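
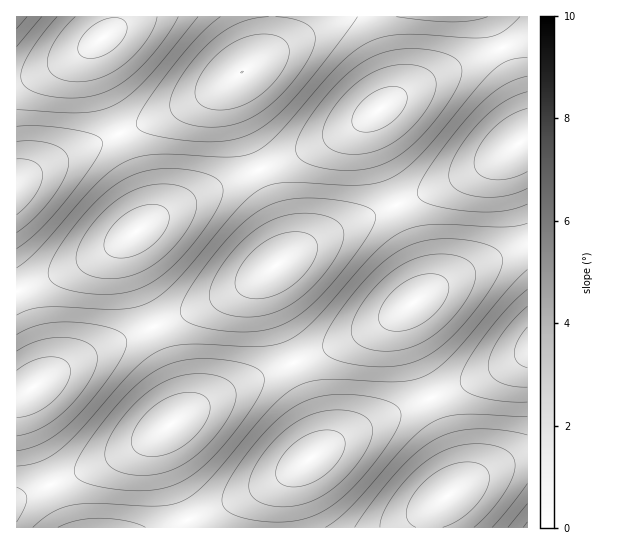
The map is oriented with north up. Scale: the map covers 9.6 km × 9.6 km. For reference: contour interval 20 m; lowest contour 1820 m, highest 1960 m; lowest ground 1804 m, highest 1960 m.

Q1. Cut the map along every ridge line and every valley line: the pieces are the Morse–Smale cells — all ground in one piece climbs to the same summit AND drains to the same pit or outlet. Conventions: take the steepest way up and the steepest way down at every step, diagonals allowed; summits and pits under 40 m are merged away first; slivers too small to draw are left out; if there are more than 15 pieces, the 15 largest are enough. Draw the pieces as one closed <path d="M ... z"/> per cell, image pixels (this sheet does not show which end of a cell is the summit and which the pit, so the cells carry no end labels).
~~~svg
<path d="M293 363l-79 34-64 42-40 21-93 39-1 28 261 1 0-23 7-23 13-14 16-11 7-11-4-25z"/><path d="M489 16l-216 0-2 22-6 13-10 12-19 14-4 9 4 24 23 59 6-1 56-24 44-24 54-36 46-21 34-14 2-4z"/><path d="M153 327l-51 21-47 24-26 19-13 3 1 105 93-39 40-21 27-20 3-5-1-21-10-28z"/><path d="M430 399l-80 34-53 35-10 10-7 13-3 14 0 22 152 1 4-19 18-15 6-9-2-24z"/><path d="M397 205l-44 18-42 20-36 22-7 8-1 16 2 12 25 62 55-23 32-16 28-17 12-12 3-9-3-16z"/><path d="M502 48l-83 36-46 30-2 5 0 15 2 11 24 60 81-36 41-26 9-4-1-26z"/><path d="M259 169l-86 39-36 23-8 7 0 25 25 64 52-22 40-20 31-20 7-7 0-23z"/><path d="M271 16l-156 0-4 15-15 12-3 6 0 13 10 31 16 40 6-1 53-23 29-14 42-27 14-13 6-12 3-13z"/><path d="M119 133l-60 26-43 24 1 108 38-15 52-25 37-26 3-7-3-20z"/><path d="M527 247l-25 8-56 26-33 22-6 6-3 6 3 20 24 62 56-22 41-22z"/><path d="M129 237l-22 14-40 20-51 20 1 102 12-2 26-19 47-24 51-22-24-63z"/><path d="M527 140l-8 3-22 16-38 20-62 26 24 65 3 16-3 11 25-16 37-18 45-17z"/><path d="M267 272l-21 13-40 20-53 22 26 66 1 21-2 6 36-23 79-35-24-61-2-12z"/><path d="M235 77l-57 32-58 25 24 64 3 13-2 14 57-32 57-23-23-60-4-17z"/><path d="M406 308l-25 16-32 16-56 23 23 58 4 17-2 15 20-13 31-16 62-26-24-63-3-13z"/>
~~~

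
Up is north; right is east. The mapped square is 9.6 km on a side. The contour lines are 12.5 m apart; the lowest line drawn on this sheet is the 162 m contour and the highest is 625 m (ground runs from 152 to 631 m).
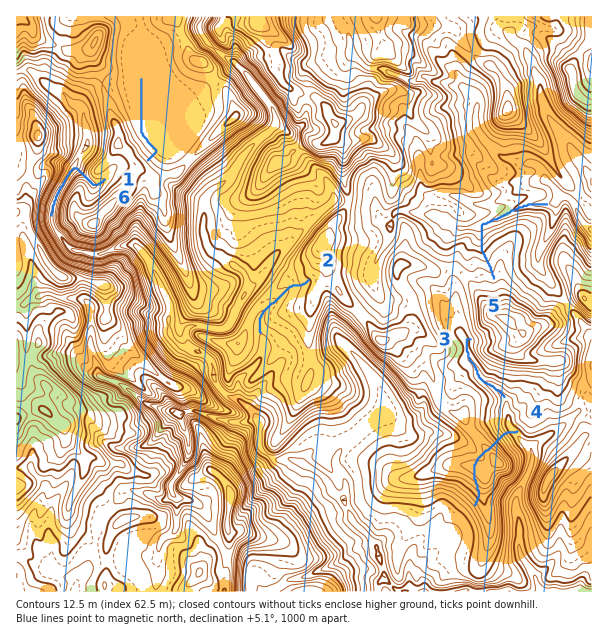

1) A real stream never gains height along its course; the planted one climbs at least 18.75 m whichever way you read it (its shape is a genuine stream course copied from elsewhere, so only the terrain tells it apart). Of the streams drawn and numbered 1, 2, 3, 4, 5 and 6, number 4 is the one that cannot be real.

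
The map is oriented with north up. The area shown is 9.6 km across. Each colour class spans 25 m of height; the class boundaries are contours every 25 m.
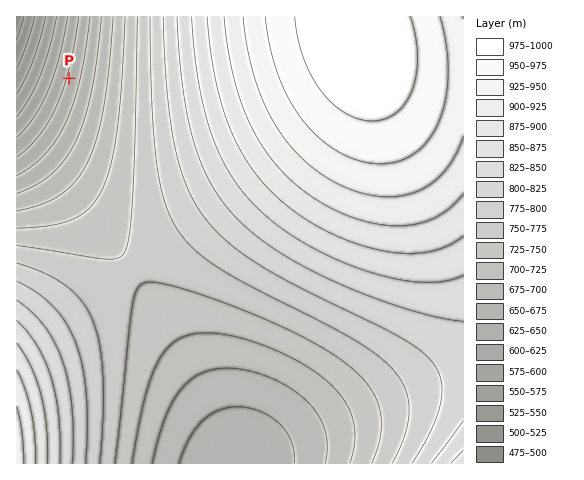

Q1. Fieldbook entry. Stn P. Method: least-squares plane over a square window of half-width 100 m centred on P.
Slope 5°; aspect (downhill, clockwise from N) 285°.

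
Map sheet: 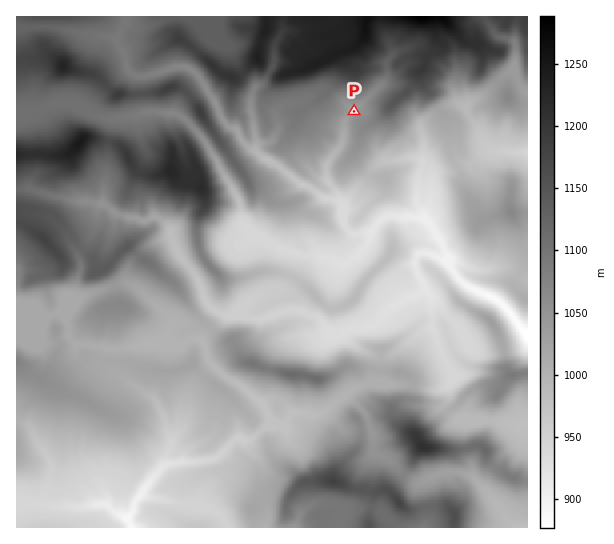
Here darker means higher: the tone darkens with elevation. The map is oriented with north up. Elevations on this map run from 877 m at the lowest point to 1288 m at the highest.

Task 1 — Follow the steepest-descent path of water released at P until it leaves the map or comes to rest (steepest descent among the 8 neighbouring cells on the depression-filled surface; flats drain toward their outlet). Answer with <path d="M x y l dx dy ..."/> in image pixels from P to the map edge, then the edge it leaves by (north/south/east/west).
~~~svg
<path d="M354 111l-1 0-7 7-1 3 0 12-2 1 0 5-1 2 0 2-13 18-3 5 0 12 3 5 6 7 3 5 0 4 3 3 0 17 1 2 0 2 11 11 6 0 2-1 9 0 12-14 7-4 5 0 1 2 19 0 1 1 7 0 12 12 0 3 8 8 1 6 4 8 6 6 0 9 4 7 12 10 8 4 2 0 7 4 3 0 2 3 8 4 14 13 9 15 3 1 0 2 2-2"/>
exit: east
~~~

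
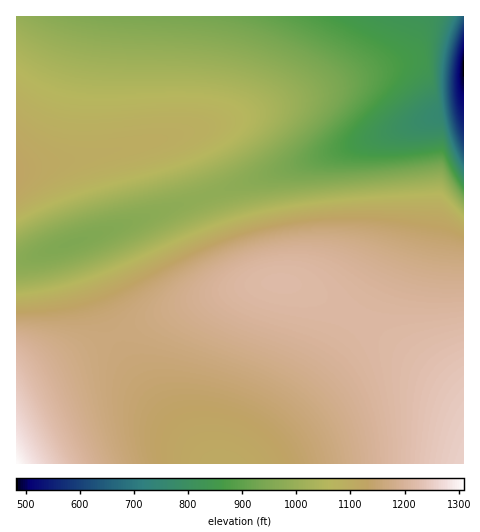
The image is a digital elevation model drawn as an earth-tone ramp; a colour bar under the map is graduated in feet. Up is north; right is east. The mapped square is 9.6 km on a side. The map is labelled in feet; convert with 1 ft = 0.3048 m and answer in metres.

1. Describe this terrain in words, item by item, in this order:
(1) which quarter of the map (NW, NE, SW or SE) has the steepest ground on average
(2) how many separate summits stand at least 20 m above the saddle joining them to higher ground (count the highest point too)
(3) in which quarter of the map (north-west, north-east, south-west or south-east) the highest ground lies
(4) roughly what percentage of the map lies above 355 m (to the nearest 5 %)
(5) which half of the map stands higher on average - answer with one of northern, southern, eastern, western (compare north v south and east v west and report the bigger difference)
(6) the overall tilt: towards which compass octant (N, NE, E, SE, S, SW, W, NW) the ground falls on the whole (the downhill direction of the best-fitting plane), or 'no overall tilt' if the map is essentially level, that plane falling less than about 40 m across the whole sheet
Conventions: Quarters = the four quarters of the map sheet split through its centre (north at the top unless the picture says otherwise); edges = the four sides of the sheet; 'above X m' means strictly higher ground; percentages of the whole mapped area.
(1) The steepest ground, on average, is in the north-east quarter.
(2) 3 summits rise at least 20 m above their surroundings.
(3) The highest ground is in the south-west quarter.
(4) Ground above 355 m makes up about 30 % of the sheet.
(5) The southern half stands higher on average than the northern half.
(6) On the whole the ground falls towards the north.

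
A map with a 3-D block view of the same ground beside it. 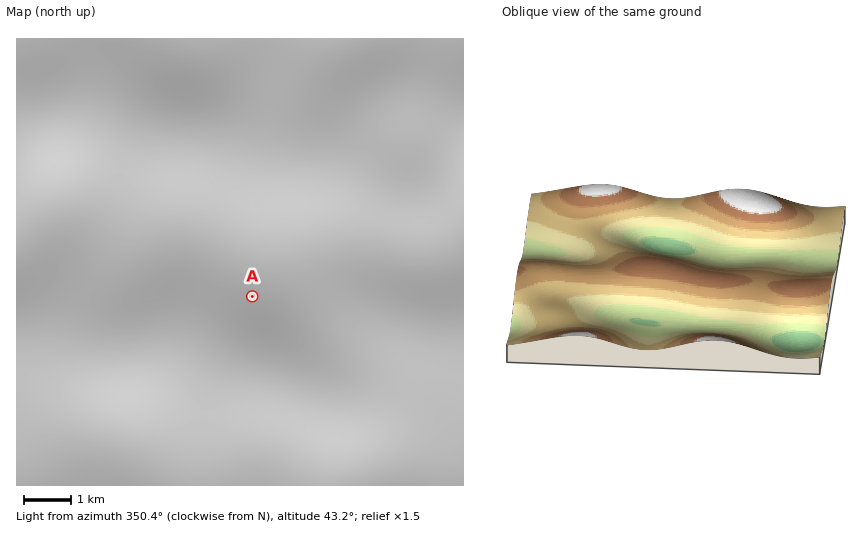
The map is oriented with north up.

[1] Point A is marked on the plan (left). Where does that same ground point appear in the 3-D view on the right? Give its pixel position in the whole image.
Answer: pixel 669 259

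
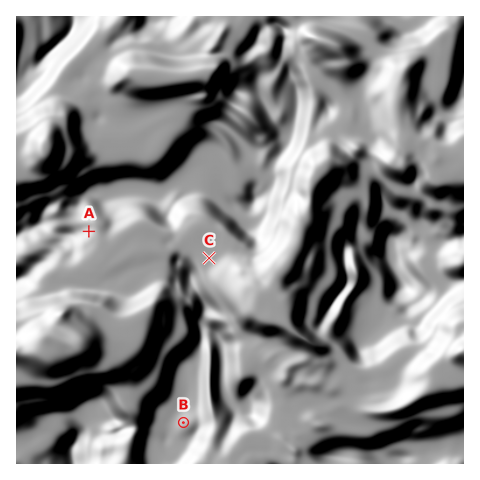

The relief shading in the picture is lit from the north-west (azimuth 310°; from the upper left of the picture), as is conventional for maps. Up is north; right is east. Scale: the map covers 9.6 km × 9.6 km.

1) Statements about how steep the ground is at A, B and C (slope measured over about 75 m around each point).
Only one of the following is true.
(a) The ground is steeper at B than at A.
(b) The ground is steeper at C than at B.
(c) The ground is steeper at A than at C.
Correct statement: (c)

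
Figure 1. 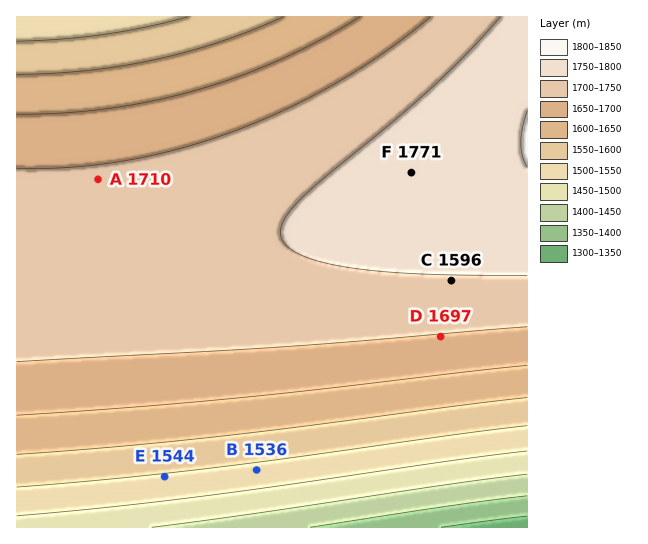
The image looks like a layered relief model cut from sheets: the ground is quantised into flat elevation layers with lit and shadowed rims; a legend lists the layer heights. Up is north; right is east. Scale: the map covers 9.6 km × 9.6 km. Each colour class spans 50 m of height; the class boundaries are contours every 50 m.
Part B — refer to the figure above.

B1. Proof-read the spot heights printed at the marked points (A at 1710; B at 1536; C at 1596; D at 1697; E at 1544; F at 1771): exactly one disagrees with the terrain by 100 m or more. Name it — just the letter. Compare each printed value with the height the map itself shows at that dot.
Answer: C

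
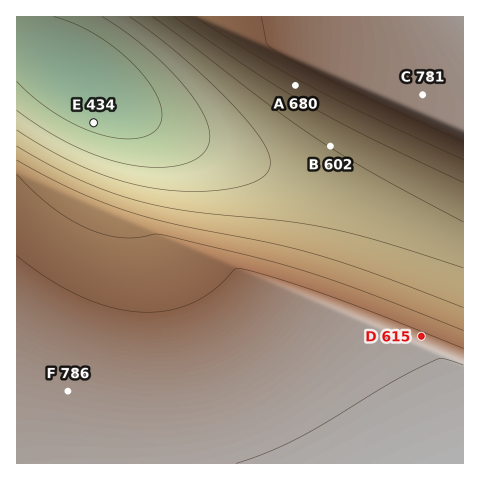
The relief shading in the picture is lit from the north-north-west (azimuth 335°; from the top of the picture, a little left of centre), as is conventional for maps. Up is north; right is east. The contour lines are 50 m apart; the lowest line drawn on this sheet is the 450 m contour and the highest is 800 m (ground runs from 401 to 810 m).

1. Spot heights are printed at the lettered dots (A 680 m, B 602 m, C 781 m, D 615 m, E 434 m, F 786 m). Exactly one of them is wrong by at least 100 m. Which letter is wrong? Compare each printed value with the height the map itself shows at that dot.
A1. D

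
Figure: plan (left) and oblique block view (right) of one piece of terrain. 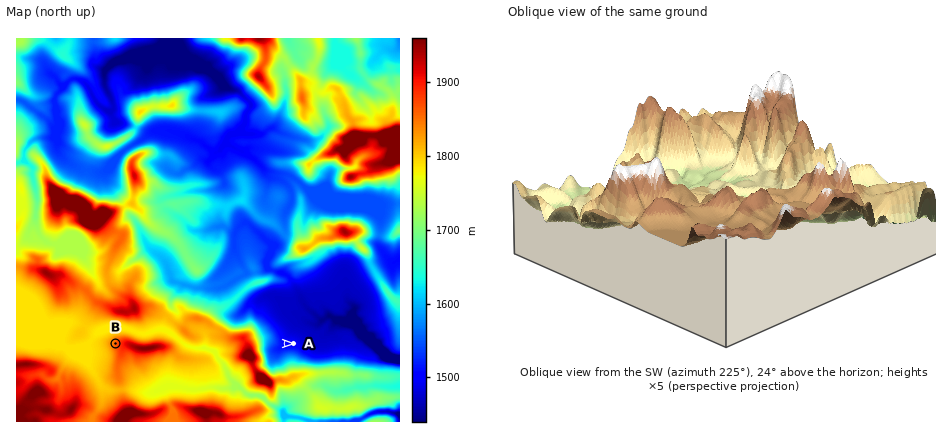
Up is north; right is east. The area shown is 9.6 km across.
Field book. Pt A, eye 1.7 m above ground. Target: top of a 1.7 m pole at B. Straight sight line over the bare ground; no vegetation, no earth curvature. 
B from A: hidden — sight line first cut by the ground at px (274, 344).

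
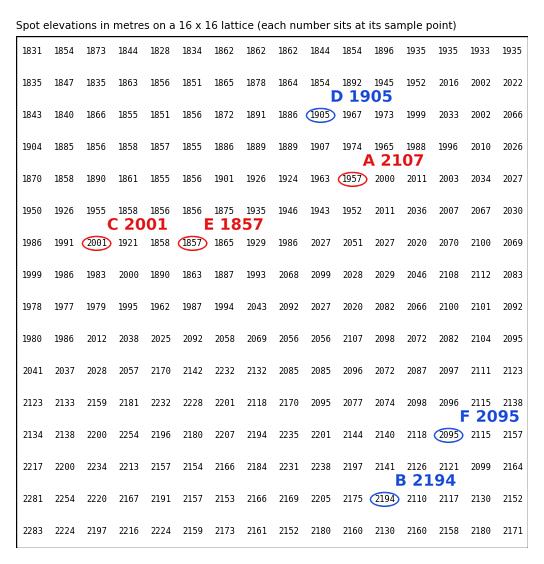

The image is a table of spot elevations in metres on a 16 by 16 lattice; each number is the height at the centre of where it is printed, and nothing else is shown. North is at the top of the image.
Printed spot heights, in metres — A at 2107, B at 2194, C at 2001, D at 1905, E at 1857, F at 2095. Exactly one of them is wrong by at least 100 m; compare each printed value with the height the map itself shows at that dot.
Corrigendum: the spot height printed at A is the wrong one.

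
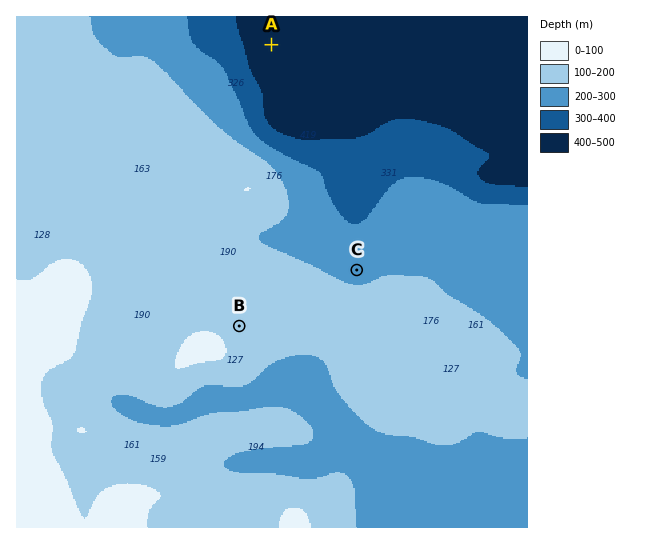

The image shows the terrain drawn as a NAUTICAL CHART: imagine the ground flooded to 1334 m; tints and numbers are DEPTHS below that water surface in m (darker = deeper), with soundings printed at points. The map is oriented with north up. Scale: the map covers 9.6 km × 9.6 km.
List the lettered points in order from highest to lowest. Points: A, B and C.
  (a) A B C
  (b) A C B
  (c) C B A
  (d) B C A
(d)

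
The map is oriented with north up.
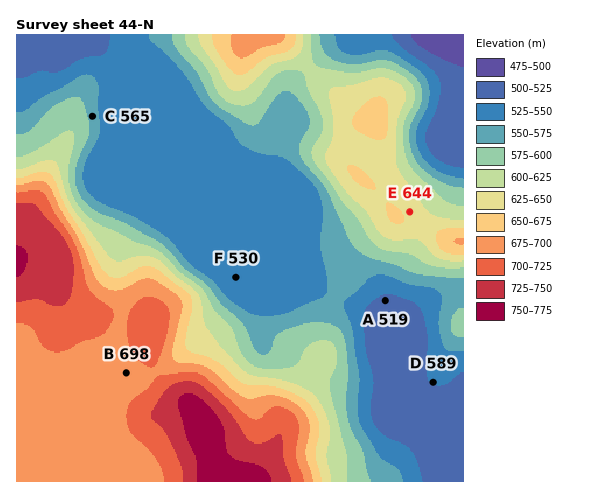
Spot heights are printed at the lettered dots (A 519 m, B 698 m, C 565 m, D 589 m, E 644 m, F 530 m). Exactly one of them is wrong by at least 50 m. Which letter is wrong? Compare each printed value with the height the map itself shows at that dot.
D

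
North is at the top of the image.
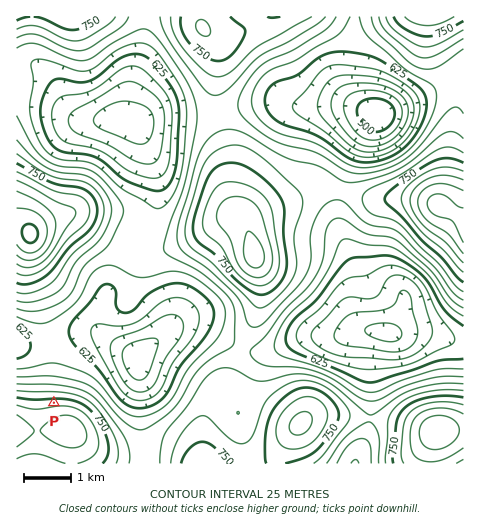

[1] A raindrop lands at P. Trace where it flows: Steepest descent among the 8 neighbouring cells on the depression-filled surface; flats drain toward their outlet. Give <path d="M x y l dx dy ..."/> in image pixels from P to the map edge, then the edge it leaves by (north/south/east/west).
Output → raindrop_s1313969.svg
<path d="M54 403l0-55 1-4-5-3-1 1-32 0"/>
exit: west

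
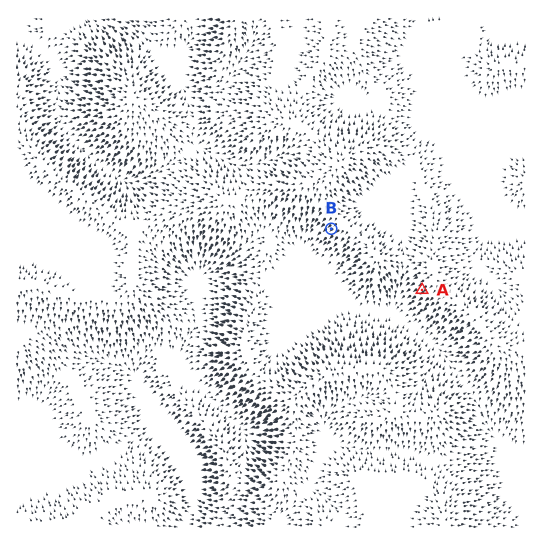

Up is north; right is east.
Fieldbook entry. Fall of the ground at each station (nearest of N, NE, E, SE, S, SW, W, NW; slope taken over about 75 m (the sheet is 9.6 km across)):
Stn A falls SW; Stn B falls SW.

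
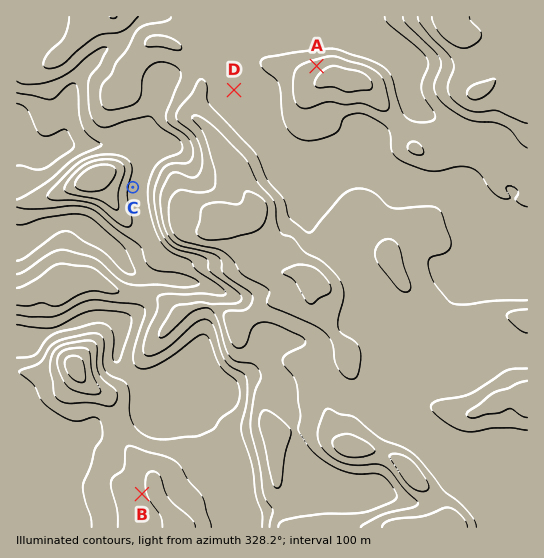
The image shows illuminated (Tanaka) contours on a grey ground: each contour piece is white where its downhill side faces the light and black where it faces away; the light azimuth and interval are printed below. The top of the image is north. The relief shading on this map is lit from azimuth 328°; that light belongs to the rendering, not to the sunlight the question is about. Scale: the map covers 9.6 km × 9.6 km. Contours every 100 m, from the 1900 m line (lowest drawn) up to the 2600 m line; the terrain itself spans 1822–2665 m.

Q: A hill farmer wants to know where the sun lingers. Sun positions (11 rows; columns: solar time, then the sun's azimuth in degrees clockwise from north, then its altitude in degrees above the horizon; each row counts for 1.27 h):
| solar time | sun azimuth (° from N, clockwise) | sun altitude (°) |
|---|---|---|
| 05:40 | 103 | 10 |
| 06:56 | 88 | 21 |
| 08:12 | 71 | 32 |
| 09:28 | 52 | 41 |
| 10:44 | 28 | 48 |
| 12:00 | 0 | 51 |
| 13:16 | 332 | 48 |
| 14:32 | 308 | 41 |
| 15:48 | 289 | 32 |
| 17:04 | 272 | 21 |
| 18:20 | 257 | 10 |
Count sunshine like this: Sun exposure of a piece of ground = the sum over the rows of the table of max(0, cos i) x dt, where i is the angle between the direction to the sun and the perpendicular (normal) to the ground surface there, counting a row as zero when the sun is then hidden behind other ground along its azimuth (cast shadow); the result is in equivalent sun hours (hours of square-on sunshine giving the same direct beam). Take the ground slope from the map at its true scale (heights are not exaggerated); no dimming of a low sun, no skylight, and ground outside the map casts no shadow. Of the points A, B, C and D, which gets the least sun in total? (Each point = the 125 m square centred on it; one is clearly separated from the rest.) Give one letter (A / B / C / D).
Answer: C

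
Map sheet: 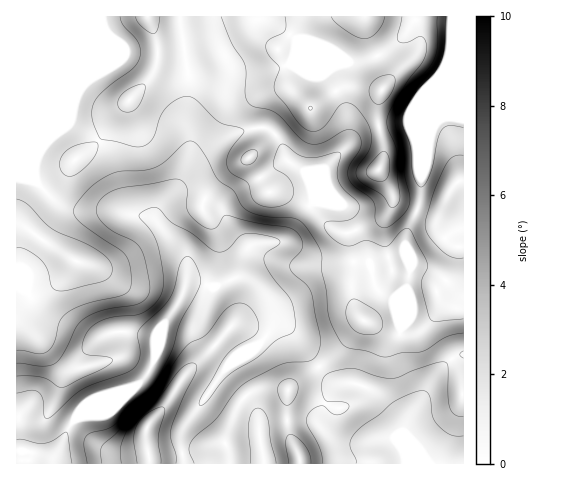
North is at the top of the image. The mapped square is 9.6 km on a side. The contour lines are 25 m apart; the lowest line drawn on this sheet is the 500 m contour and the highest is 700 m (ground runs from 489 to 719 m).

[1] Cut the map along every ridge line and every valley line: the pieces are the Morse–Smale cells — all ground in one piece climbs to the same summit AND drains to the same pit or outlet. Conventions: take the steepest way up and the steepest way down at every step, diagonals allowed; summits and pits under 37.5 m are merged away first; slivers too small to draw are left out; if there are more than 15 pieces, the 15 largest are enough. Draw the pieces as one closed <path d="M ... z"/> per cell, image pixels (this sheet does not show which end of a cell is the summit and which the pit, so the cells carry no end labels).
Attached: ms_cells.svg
<path d="M463 16l-447 1 1 447 36 0 0-5 14-29 9-12 19-15 42-17 9-9 9-19 0-12 6-16 17-26 10-21 13 0 11 5-6 11-4 19 0 11 4 7 26 23 19-8-19 11-11 12-36 51-4 12 4 27 114 0 1-6-10-20-3-17 1-31 6-6 40-28 29-36 26 12 23 2 11-4 11-12 6-12-1-9 13 9 12 1z"/><path d="M439 297l1 9-4 8-8 10-11 9-24 0-30-13-29 36-46 34 0 40 10 24 2 10 164-1 0-155-12-2z"/><path d="M201 283l-13 0-3 3-7 18-17 26-6 16 0 12-9 19-9 9-42 17-19 15-10 14-13 27 1 5 130-1-3-26 4-12 36-51 11-12 17-9-17 6-29-27 0-20 3-13 6-11z"/>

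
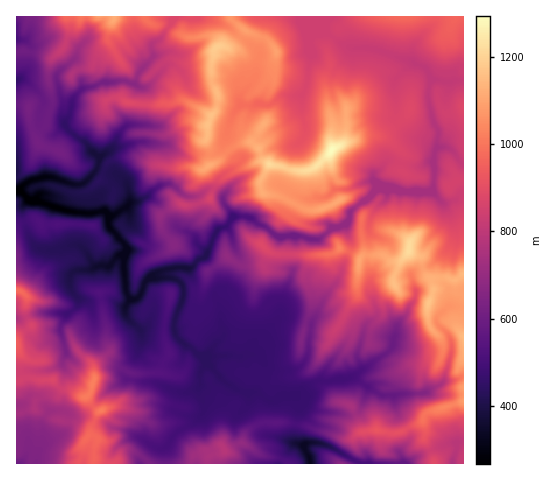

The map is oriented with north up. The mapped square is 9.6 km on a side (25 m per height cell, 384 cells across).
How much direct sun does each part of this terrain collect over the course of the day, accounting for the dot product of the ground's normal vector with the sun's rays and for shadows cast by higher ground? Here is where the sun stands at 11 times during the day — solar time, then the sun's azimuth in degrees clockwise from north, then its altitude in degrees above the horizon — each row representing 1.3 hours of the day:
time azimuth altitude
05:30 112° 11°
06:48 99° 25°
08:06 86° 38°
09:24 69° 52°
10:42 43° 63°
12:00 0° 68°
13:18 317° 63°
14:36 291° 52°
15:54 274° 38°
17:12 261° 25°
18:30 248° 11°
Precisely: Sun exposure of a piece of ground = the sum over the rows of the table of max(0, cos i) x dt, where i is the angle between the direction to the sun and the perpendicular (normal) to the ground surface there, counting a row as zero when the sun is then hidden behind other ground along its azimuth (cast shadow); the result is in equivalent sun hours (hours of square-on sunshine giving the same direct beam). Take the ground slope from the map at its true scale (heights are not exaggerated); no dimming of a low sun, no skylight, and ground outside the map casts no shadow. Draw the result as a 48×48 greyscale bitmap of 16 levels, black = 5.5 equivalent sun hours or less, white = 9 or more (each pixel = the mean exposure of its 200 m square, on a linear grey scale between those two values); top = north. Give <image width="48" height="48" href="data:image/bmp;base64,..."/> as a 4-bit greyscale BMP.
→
<image width="48" height="48" href="data:image/bmp;base64,Qk32BAAAAAAAAHYAAAAoAAAAMAAAADAAAAABAAQAAAAAAIAEAAATCwAAEwsAABAAAAAAAAAAAAAAABEREQAiIiIAMzMzAERERABVVVUAZmZmAHd3dwCIiIgAmZmZAKqqqgC7u7sAzMzMAN3d3QDu7u4A////AM7ty93d26rd3M3dqrqrzbebhSYhV2vdve3dys3bq7zMzM3t3Kvd3KenIFZ7h4je3d3cy53siauqu8qby8zdyXYgN5eaZqy93d3cq6zqqHibrMy6mbzKqpicy8zMy5vM3bu7u8vIiqnNzMzdzM3d3d3LzMvMqrypm9u93ammV6u93d3u7u7t3d3bqs3LqrvKmN3bmCepvMzN3d3e7u7t3d3JrLu6q7dXqs3cyr13d6vN7d3e7u7t3d3Lqru5qpeqmrqqvcyWirzcu83e7u7u3MzdzMu8upZXm+7cq8u4qpu7zd3e7u7u7siam93LzLpQady4m7u6vMzd3d3d7u7u7LtqiHvd3cylTM7seYqMu83d3d3e7u7u7HmVupZr3dzKK83dlLqry83c3cvO7u7u25eqjJyn3curSc3dh7zM3N3M273d7u7t27i9rKzKrKhbWs3Lad3M3dzMy93d7u7d3Mm93My4eZWqnsypmc3NzKzdvO7u7u3d3cvM3MvHNna87qdUab29y67tuu7u7tzM3Lu8zKupMIi87pl4m8utyavtyM7u7sy83Ju8y5qmEAjM3piavIrNyVfd2a3e7buZqX3Ly7qFaSbN7mnMy63d1pa7qby8y6p1WK3Kqrma21fe3c3N3d3Mxpds3LrKmKq7p8y6eaer2p3dzN3d3cy6t5xyIymbrNzclXiIWKqs2pzMu8zd3d27eYvcl5SJ3Lm8zLqaZ73dzL283czM3u3duDrc3bhJuIrZaHQ3ua3cy8vL3dy8zNzMh9y77bdXd6pzEwAGR5zLvMq93d3d3MzIXNuc3KkwaIYQEDlzN5vNuonN3d3ahmd5m8qdqHuSJUM1nJQAAHrN3Mzd3ad4dmdlaMqsp5mZMAAGus3IIAbL3d3dzam7vd7dyaipuovFCFN7zu3LtiOau7vKzqurzM3d3Lg5llWmCane7t3Kl7m9yZq67mWblljd3KdgFIY5QZnNypm6u6qma8yM7rY0R6idylWIiHmDilWYmqqJm8uc7u677ryYnM28yYvdy6vcq8q7iHi5Z6vM7ty87bvM7cuZ3LyryprO6YnLq7mcYknM3u293Lzu3bhDmniYmpm87s7rmqqby4m83u7Mzrzt3IZjKZibqavL3d7dq6us3cze3d7c3r3tu7mII4d3qZza3d3arMy87c3t3d3L7s3tmburoAI0bMzbvd3MzMy93czd3d297t7umaq9l5u7qKu8vc3M3MzNzczd3e2+7u7tpnmszaq83buczdzKzM3d3N3e3e3O7t3MhidpiJe93cud3d7tnM3d3d7u3e3e7r3LinVkQ0qt7cqs3e7uvN3u7u7u3u7u7sypWtzLm5jM3Lq8ze7uzd3u7u7u7u7d3surl8zdzait3cqsu97trN3e7u7u7t3MzN3c263b3NqruXqt3d7dvM3e7u7t3d3N3bzczIq7zNt7qIi93czczd3e7t3d3d3e7bzKioVnett0vMzLzMvN7t3d7t3MzM3e7bzLirc5uLzcvM3dvbze7d3e7d3d3d3e7g=="/>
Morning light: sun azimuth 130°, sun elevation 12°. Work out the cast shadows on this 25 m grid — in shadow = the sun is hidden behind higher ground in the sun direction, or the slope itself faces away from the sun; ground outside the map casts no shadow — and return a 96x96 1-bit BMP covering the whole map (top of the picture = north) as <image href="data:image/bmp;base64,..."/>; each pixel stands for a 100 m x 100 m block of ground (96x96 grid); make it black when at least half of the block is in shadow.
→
<image width="96" height="96" href="data:image/bmp;base64,Qk2+BAAAAAAAAD4AAAAoAAAAYAAAAGAAAAABAAEAAAAAAIAEAAATCwAAEwsAAAIAAAAAAAAA////AAAAAAAA+QAAeAAAAf8AD4IB+AwB+AAAA/4AB4ID8AwD/AAAI/wAB4MD+AYD/4AAB/AAGAMH/AMB//AAB+AADAAP/gAB//uAB4cADgAP/gwB//uAAB+ABgAP/wgA///AAP/w4AAP/wAA///gAf/5/AAP/4AA///5D//9/gAH/4AAf///h////gAD/8AAf8AgB////4Az+eAAOAAAD/////AAIPwAAAAAD/////8AHH4gAAAAH/////8APz+wAAAAH/////4APx+wAAAAH/////8Afw+AAAAAH/////8Df4AAAAAAH/////8H/4AAAAAADEP//7wD/4AAAAAADgH//94A/4AAAAAADxD//94A/4AAAAAAB4h//+4A/+AAAAAAM4AP/+8F//AQAAAAe8Bj/+8B8/AAAAAAe8Bh/88B8eAAAAAA/+Ah/48B8eACAAAA/+Ah/w4A8eACAAAB//AB/wzg8OACIAAB//AB/wDweOACIAAB//gA/wDH+OCDMAAB//wA/wAA/MGDMAAB//wAPwAADsHhOAAB//4APwDAB8HxGAAB/vYAHwAAAYHwGABA/HoAH4ACAAH4HABA/D4AD4CAAAG9nAAAeD8GD4DAD+Gf2QAAMB+HD4CQDdmf8wAAOB+PjgAID9vPBwAAGB+PhgYMA/vE/4AAGA+Pht8EAH/AH+AwGA+OgH8AAA/wB/BwAA+AQD8AAAf8A/DgAAfA4D8AAAf/AfnA//P98D8AAAP/gfvB//v/8QMAAAfeA/vB////8IAAAAf8A//7////+MAAAA/8AH/////f/AAAAA38AD/+MP/f/gAAAR38AB/+AP/f/wAB/9/8AB//AD/f/wBz///+AA/+AAP//gD//7f/AA4AAAP/+gj/+AP/wAgAAeH/5hz/AAP//44AAfh//5D8AAP//8/gAP5//+DABAP/8c/wAD+f/iBwPwf/+A/wAAD/AGA//4f//AfwAAAAAGAPAc/wGAP4AAAAAHCAAMfwBAP4AAAGAHDAAGP4dwP8HwAAAHDgAGH//8Hs/4AAAHDgAHn///H//8AAAHDgAD///4D//+AAAHDgAB///gDj//AAAHDgAA///AAB//gAAADggA///wHA//wAAADggA///4Hg//4AADDgAAf//wPg//wAAADAEAP//wBwf+AAAADAGAH//4B4f+AAAABAHAD//4F8/+QAAEAAH4AD/8H+/+QAAEAAH8AAf+D//+wAAEBAH8AOf+B5/+4AAEDAH/D//+AA//4AAMDAH/7//+AAH/+AAMDAD////8AAH/+AAEDgR////8AAD/eAAEDsZ////4AAB4MAAAAe8AB//4AAAwAAAAAe+AA//8AAAAAAAAAefwA//8AAAAAAAAAeHwAf/8AAAAAAAAAfDwAP/8AAAAAAAAAfh4AH/8AAAAAAAAD/x4AB/+AAAAAAAAD/w+AD//AAAAAAAAD/4eABx/AAAAAAAAD/weAB7/gEAAAAAAD+AMAA//gcAAAAAAD/ADAA//AwAAAAAACfwBAA/+gAAAAAAAA="/>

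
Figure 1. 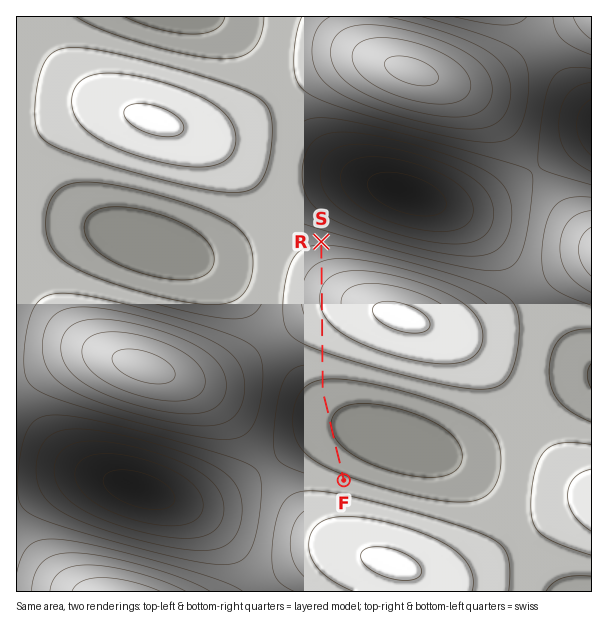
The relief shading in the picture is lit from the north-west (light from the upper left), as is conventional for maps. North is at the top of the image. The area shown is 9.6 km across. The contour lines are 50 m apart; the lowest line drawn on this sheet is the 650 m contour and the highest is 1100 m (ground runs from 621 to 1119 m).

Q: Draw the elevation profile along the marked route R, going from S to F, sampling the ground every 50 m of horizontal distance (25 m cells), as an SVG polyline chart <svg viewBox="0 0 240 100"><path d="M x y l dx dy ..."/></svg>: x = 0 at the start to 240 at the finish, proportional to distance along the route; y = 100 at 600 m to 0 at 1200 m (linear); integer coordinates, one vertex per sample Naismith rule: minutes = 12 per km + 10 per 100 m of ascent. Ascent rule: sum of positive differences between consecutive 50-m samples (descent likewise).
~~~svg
<svg viewBox="0 0 240 100"><path d="M0 52l3-2 3-1 3-2 3-2 3-1 3-1 3-2 3-1 3-1 3-1 3-1 3-1 3-1 3-1 3-1 3 0 3 0 3-1 3 0 3 0 3 1 3 0 3 0 3 1 3 1 3 0 3 1 3 1 3 2 3 1 3 1 3 2 3 1 3 2 3 1 3 2 3 2 3 2 3 1 3 2 3 2 3 2 3 2 2 1 3 2 3 2 3 1 3 2 3 1 3 2 3 1 3 2 3 1 3 1 3 1 3 1 3 1 3 1 3 0 3 1 3 0 3 0 3 0 3 0 3 0 3 0 3-1 3 0 3-1 3-1 3-1 3-2 3-1 3-2 3-1 3-2 3-2 3-2 3-2 3-2 1-1"/></svg>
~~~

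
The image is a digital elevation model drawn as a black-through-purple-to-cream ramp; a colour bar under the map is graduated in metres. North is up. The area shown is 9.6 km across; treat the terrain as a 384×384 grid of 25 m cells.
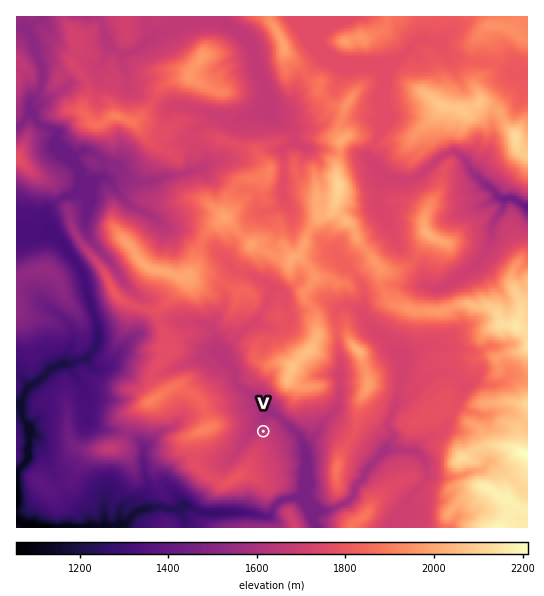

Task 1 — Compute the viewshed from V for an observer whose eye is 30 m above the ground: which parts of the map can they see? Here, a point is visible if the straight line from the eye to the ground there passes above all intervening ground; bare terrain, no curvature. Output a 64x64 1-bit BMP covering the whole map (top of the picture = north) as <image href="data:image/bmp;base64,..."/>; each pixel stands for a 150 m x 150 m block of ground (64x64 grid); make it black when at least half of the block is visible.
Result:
<image width="64" height="64" href="data:image/bmp;base64,Qk0+AgAAAAAAAD4AAAAoAAAAQAAAAEAAAAABAAEAAAAAAAACAAATCwAAEwsAAAIAAAAAAAAA////AAAAAAAAAAAAAcAAAAAAAAAB8AAAAAAAAAAAAAgAAAAAAgAAQAAAAAADAADAAAAAAAMAAeAAAADgAwAAYAAAAfgHAAIAAAAB+AcAAwAAAAD0B4ADBgAAAP+HgAP8AAAA/4/AAPYAAAB/G8AAxgAAAH854ACIAAAAf/zgAA8AAAH//GAAbwAAAH/8YAAAAAAAb/gwAAAAAAA/wDAAAAAAACeAEAAAAAAALoAAAAAAAABgAAAAAAAABMAAAAAAAAAP4AAAAAAAAAPgAAAAAAAAAaAAAAAAAAAHoAAAAAAAAD/AAAAAAAAAH8AAAAAAAAAfwAAAAAAAAP/AAAAAAAAB84AAAAAAAAGBAAAAAAAAAAAAAAAAAAAAAAAAAAAAAAAAAAAAAAAAAAAAAAAAAAAAAIAAAAAAAAAAAAAAAAAAAAAAAAAAAAAAAAAAAAAAAAAAAAAAAAAAAAAAAAAAAAAAAAAAAAAAAAAAAAAAAAAAAAAAAAAAAAAAAAAAAAAAAAAAAAAAAAAAAAAAAAAAAAAAAAAAAAAAAAAAAAAAAAAAAAAAAAAAAAAAAAAAAAAAAAAAAAAAAAAAAAAAAAAAAAAAAAAAAAAAAAAAAAAAAAAAAAAAAAAAAAAAAAAAAAAAAAAAAAAAAAAAAAAAAAAAAAAAAAAAAAAAAAAAAAAAAAAAAAAAAAAAAA=="/>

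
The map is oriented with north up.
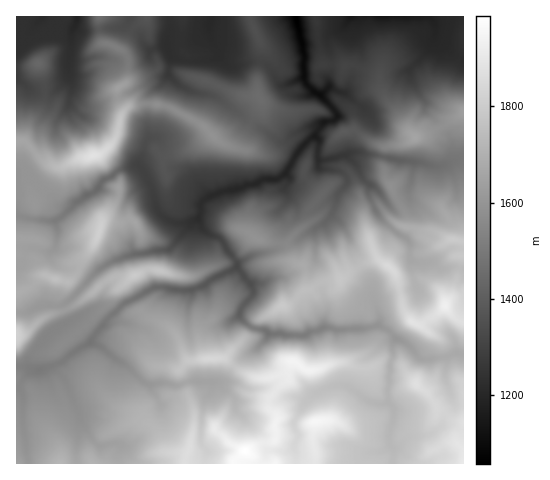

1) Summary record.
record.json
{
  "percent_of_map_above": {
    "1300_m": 85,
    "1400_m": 72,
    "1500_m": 61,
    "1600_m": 45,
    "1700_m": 26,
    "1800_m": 10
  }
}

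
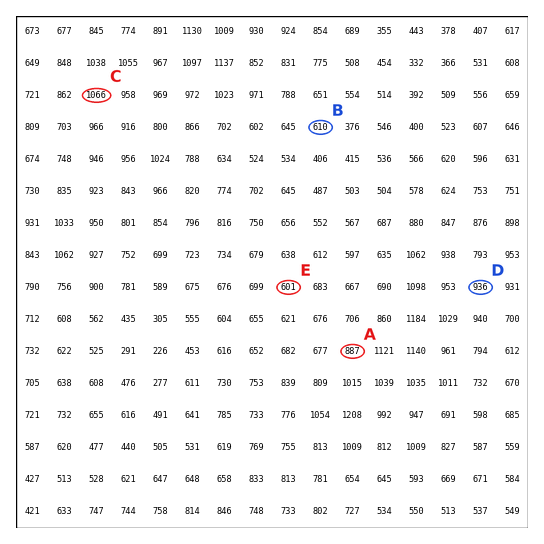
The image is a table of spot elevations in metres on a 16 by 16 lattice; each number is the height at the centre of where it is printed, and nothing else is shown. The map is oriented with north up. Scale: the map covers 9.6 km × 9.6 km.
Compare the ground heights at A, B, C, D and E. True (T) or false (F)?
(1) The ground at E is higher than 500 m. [T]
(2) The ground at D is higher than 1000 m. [F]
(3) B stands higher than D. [F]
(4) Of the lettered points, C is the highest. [T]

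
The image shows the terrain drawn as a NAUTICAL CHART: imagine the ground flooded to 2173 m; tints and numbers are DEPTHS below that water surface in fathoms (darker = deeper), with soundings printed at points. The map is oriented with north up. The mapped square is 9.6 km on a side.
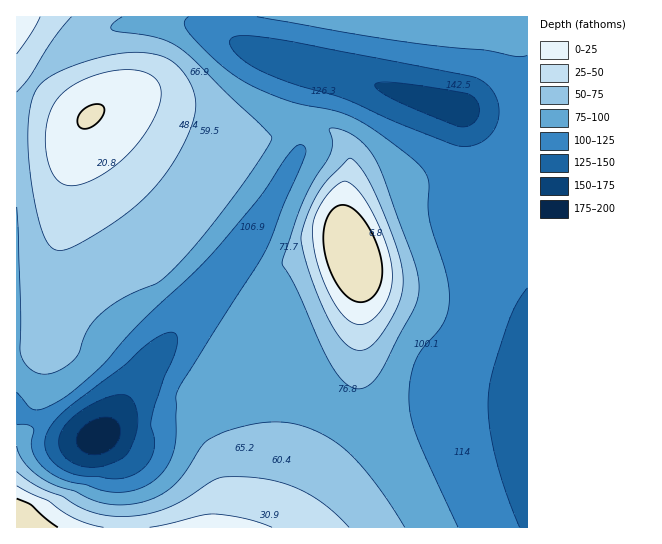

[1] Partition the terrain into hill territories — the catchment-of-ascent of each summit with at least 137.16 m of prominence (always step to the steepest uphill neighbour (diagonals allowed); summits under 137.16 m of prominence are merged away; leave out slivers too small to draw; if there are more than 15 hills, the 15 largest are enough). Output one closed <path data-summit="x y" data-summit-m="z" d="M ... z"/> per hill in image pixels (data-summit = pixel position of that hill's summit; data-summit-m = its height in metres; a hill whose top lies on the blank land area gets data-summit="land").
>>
<path data-summit="land" d="M527 16l-308 0 0 7 2 8 12 10 24 11 58 16 1 2-11 33-2 40-30 58-29 48-84 104 7-2 8 1 28 15 44-11 40-5 26 35 18 18 20 12 22 5 30-1 36-9 28-4 60 1z"/><path data-summit="land" d="M218 16l-202 1 0 396 23 7 22 13 18 6 16 0 4-2 12-11 41-64 92-113 24-39 32-59 4-16 1-32 11-34-43-12-40-16-12-10z"/><path data-summit="land" d="M287 351l-40 5-44 11-24-14-9-2-7 1-15 15-37 59-12 11-4 2-22-2-20-8-14-9-22-7-1 114 512 0-1-119-60-1-21 2-52 12-29-1-14-4-20-12-18-18z"/>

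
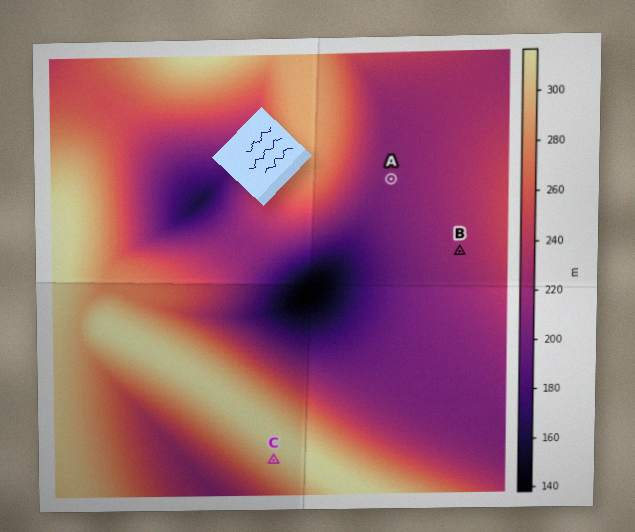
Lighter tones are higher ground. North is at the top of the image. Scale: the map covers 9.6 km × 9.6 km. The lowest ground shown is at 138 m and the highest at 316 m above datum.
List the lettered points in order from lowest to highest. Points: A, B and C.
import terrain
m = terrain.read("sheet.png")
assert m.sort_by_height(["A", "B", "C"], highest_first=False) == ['A', 'B', 'C']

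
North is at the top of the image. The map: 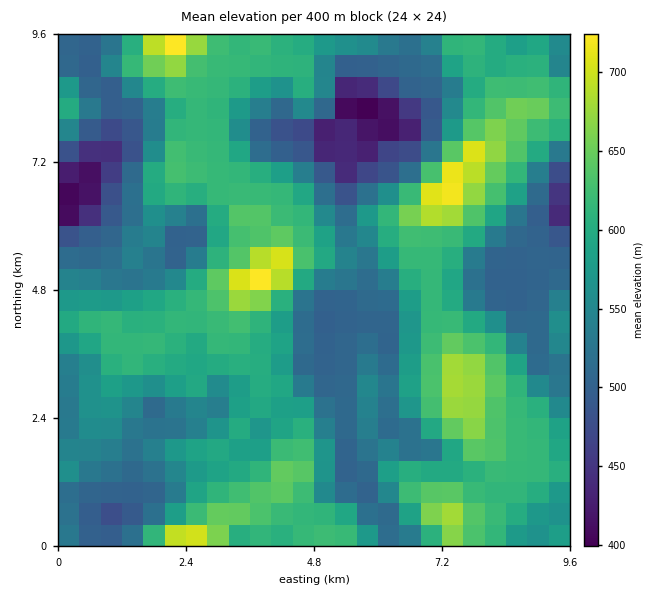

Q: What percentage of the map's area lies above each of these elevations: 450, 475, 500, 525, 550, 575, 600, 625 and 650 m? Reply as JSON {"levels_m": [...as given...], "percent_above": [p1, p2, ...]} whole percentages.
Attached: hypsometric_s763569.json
{"levels_m": [450, 475, 500, 525, 550, 575, 600, 625, 650], "percent_above": [96, 94, 90, 69, 60, 51, 41, 14, 7]}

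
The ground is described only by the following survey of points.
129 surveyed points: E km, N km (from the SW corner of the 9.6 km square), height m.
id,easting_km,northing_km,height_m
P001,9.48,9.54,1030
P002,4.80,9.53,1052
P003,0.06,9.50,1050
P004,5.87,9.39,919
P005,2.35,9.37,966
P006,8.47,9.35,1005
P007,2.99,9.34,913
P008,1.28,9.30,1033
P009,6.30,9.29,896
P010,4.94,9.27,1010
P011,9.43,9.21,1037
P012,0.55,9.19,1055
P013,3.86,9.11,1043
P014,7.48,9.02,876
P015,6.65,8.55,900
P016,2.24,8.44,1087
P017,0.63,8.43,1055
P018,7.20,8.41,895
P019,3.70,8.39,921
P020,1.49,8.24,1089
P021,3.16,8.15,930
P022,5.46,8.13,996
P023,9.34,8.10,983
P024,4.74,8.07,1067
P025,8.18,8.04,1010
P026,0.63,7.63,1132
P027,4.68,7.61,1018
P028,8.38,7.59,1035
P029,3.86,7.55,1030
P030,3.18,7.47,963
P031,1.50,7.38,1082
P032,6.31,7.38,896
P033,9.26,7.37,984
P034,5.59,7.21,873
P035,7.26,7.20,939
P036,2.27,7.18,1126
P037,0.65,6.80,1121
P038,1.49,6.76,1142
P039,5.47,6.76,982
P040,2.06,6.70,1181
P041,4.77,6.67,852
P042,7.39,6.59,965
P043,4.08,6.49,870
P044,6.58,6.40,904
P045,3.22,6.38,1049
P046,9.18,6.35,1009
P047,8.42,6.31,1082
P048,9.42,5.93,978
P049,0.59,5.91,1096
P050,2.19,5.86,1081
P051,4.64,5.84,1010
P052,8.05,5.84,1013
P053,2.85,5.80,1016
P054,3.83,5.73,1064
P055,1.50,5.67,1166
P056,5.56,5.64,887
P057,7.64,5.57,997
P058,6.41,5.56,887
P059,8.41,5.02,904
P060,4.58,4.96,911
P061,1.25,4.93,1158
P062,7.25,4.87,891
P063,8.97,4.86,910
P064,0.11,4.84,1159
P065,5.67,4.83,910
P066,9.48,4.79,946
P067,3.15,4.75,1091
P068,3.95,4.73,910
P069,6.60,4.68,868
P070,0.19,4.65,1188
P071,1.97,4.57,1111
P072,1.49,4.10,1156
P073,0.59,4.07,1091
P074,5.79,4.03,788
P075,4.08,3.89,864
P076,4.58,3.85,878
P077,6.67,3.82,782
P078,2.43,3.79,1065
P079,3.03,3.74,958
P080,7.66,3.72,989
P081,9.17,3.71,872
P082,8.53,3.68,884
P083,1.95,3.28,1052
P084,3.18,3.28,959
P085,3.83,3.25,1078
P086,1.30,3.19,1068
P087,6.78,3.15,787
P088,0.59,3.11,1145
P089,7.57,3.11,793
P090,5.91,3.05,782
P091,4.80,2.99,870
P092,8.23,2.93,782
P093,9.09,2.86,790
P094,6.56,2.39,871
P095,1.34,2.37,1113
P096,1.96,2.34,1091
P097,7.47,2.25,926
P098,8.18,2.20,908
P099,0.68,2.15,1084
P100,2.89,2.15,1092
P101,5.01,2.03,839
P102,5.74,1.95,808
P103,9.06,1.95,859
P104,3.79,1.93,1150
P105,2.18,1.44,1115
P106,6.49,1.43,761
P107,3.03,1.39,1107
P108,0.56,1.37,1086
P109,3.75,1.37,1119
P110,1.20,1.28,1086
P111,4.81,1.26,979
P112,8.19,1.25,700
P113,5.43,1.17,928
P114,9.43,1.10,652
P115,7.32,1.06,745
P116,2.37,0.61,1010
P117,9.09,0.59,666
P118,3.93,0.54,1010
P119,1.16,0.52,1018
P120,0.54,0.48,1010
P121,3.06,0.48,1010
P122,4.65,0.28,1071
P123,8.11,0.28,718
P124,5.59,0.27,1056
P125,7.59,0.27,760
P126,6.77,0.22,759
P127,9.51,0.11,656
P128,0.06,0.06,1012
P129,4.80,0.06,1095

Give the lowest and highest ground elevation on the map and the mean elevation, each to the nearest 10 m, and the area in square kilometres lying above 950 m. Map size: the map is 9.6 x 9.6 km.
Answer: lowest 650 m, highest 1200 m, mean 970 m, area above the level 56.3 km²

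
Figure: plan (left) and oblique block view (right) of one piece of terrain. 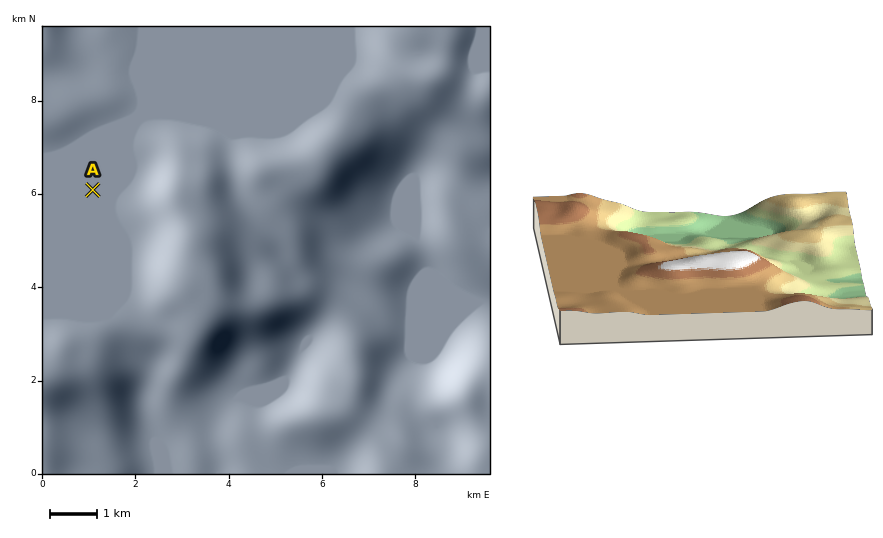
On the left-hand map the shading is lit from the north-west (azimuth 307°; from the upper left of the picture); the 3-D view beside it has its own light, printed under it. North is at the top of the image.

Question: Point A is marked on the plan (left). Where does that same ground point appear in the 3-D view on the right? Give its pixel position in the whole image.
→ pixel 671 301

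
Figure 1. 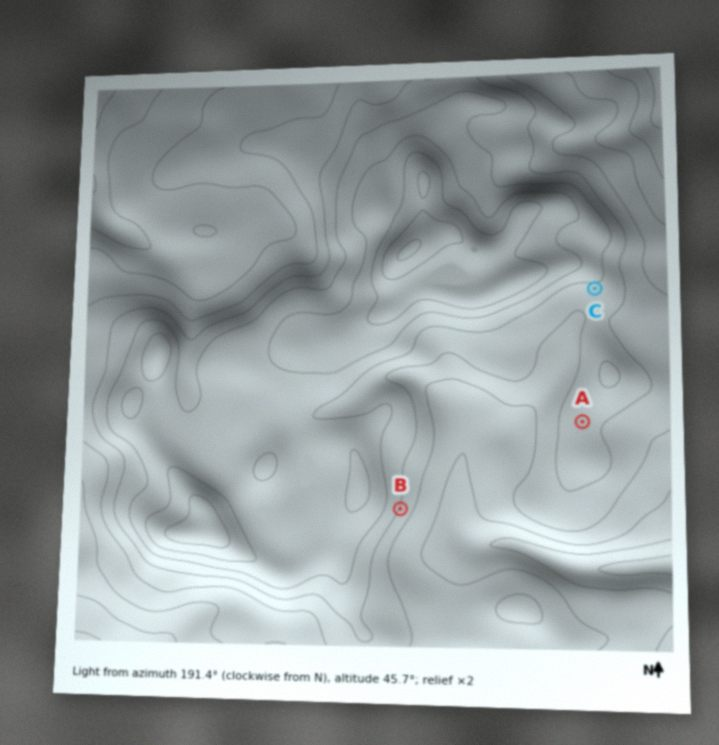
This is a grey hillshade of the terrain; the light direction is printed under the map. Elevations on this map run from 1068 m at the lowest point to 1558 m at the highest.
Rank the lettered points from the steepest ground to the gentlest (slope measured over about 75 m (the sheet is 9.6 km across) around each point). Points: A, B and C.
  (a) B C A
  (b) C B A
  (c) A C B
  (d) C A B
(a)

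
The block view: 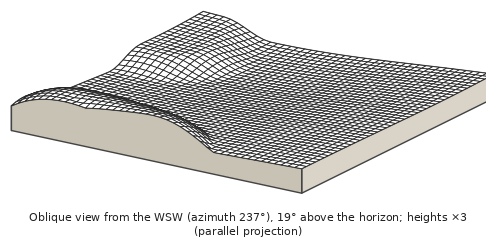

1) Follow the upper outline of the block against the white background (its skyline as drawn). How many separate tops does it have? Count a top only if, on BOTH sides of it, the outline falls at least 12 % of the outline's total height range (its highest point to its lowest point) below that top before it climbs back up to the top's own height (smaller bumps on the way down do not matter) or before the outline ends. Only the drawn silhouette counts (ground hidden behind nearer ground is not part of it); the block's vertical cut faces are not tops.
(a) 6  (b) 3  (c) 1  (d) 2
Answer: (b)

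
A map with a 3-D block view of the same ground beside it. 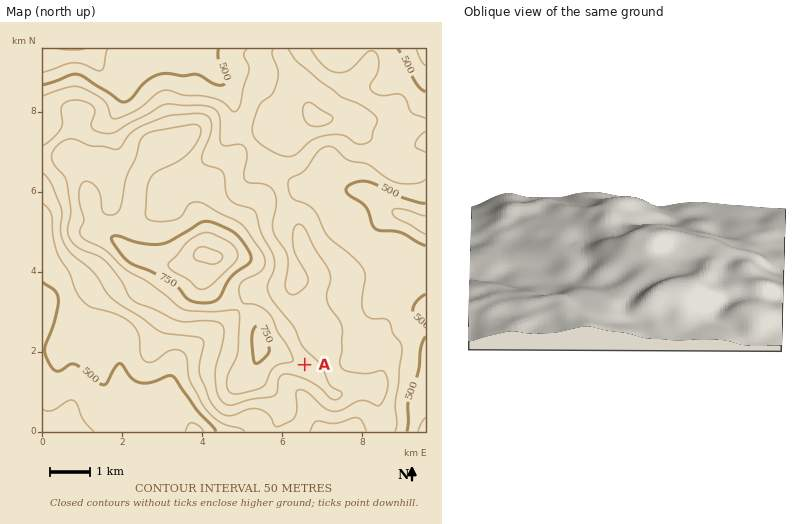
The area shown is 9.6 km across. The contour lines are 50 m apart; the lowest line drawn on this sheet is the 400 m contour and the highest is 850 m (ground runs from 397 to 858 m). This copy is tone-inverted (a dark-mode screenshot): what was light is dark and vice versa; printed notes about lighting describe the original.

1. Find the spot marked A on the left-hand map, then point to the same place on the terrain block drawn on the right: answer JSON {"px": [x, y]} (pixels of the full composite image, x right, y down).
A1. {"px": [571, 208]}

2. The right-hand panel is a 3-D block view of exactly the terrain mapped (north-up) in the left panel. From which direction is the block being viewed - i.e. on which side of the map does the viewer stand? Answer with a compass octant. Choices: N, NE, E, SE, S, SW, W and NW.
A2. N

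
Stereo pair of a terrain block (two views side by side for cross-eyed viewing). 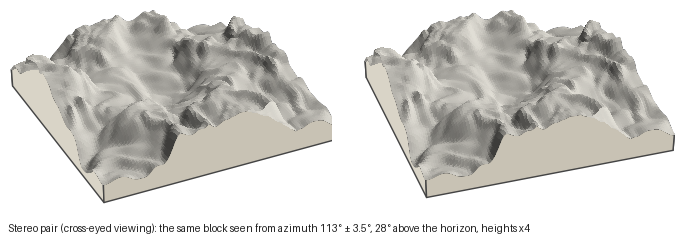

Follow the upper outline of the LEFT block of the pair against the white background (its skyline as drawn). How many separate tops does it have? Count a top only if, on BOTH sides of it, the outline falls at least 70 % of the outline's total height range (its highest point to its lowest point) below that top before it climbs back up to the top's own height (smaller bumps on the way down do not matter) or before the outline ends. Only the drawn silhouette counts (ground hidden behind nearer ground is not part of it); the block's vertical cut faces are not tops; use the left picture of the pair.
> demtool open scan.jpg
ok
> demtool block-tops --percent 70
0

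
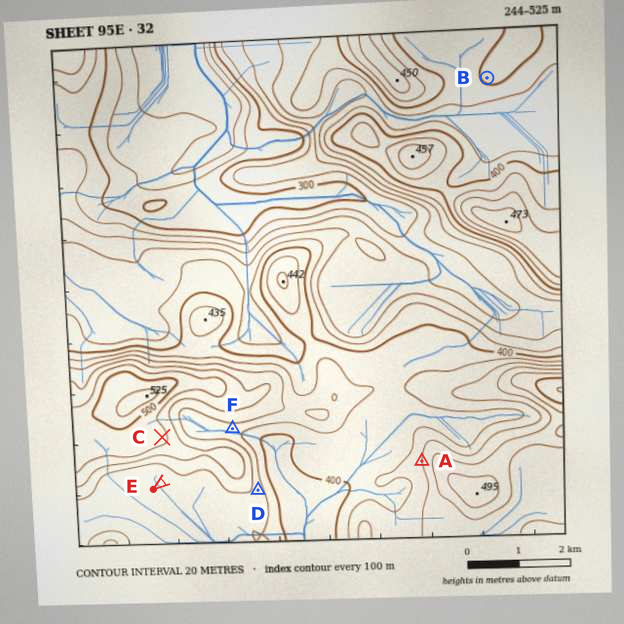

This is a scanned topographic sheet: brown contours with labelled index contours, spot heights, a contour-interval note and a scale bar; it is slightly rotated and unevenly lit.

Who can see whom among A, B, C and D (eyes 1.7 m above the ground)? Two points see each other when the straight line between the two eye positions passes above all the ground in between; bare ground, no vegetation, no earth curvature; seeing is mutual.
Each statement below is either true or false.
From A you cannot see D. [false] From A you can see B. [false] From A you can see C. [true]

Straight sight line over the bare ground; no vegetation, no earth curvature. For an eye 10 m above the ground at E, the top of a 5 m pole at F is out of sight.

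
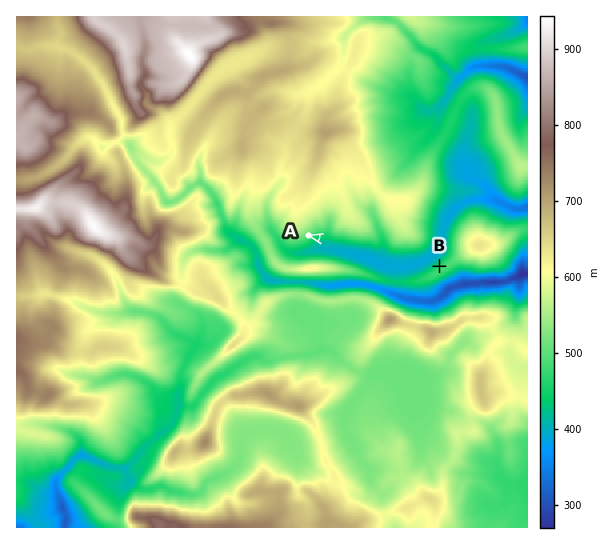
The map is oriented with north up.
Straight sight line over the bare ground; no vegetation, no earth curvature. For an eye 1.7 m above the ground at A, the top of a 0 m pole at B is visible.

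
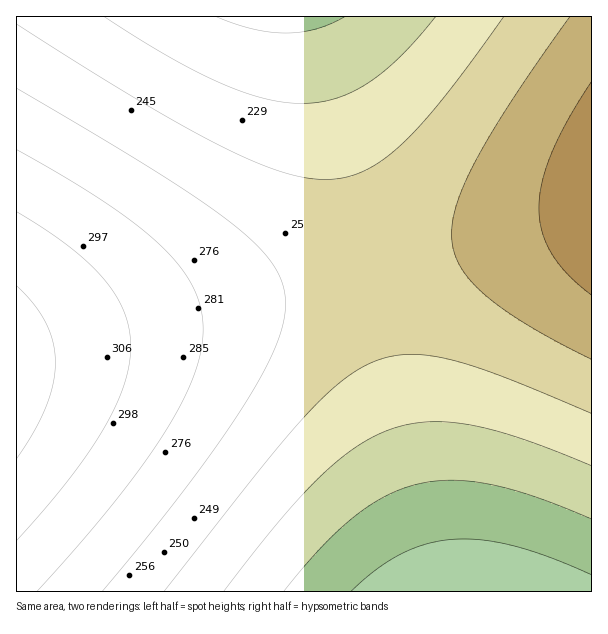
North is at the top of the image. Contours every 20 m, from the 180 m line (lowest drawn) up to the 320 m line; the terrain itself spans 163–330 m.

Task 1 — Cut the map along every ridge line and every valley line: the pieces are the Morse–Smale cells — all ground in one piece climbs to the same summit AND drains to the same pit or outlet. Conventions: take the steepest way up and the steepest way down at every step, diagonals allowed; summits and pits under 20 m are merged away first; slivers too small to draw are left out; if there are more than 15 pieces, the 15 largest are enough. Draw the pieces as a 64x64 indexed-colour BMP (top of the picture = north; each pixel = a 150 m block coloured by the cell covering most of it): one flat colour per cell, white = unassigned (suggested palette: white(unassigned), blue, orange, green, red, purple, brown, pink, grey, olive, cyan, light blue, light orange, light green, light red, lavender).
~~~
<image width="64" height="64" href="data:image/bmp;base64,Qk12CAAAAAAAAHYAAAAoAAAAQAAAAEAAAAABAAQAAAAAAAAIAAATCwAAEwsAABAAAAAAAAAA////ALR3HwAOf/8ALKAsACgn1gC9Z5QAS1aMAMJ34wB/f38AIr28AM++FwDox64AeLv/AIrfmACWmP8A1bDFABEREREREREREREREREREREREREREREREzMzMzMzMzMzERERERERERERERERERERERERERERERETMzMzMzMzMzMRERERERERERERERERERERERERERERERMzMzMzMzMzMxEREREREREREREREREREREREREREREREzMzMzMzMzMzEREREREREREREREREREREREREREREREzMzMzMzMzMzMRERERERERERERERERERERERERERERETMzMzMzMzMzMxERERERERERERERERERERERERERERERMzMzMzMzMzMzEREREREREREREREREREREREREREREREzMzMzMzMzMzMRERERERERERERERERERERERERERERETMzMzMzMzMzMxERERERERERERERERERERERERERERETMzMzMzMzMzMzERERERERERERERERERERERERERERERMzMzMzMzMzMzMREREREREREREREREREREREREREREREzMzMzMzMzMzMxERERERERERERERERERERERERERERETMzMzMzMzMzMzERERERERERERERERERERERERERERETMzMzMzMzMzMzMRERERERERERERERERERERERERERERMzMzMzMzMzMzMxEREREREREREREREREREREREREREREzMzMzMzMzMzMzERERERERERERERERERERERERERERETMzMzMzMzMzMzMRERERERERERERERERERERERERERETMzMzMzMzMzMzMxERERERERERERERERERERERERERERMzMzMzMzMzMzMzEREREREREREREREREREREREREREREzMzMzMzMzMzMzMRERERERERERERERERERERERERERETMzMzMzMzMzMzMxERERERERERERERERERERERERERETMzMzMzMzMzMzMzERERERERERERERERERERERERERERMzMzMzMzMzMzMzMREREREREREREREREREREREREREREzMzMzMzMzMzMzMxERERERERERERERERERERERERERETMzMzMzMzMzMzMzERERERERERERERERERERERERERERMzMzMzMzMzMzMzMRERERERERERERERERERERERERERMzMzMzMzMzMzMzMyIhEREREREREREREREREREREREREzMzMzMzMzMzMzMzIiIiIRERERERERERERERERERERETMzMzMzMzMzMzMzMiIiIiIiIRERERERERERERERERERMzMzMzMzMzMzMzMyIiIiIiIiIiERERERERERERERERMzMzMzMzMzMzMzMzIiIiIiIiIiIiIhEREREREREREREzMzMzMzMzMzMzMzMiIiIiIiIiIiIiIiIhERERERERETMzMzMzMzMzMzMzMyIiIiIiIiIiIiIiIiIiIRERERERMzMzMzMzMzMzMzMzIiIiIiIiIiIiIiIiIiIiIiERERMzMzMzMzMzMzMzMzMiIiIiIiIiIiIiIiIiIiIiIiIhEzMzMzMzMzMzMzMzMyIiIiIiIiIiIiIiIiIiIiIiIiIkRDMzMzMzMzMzMzMzIiIiIiIiIiIiIiIiIiIiIiIiIiREREQzMzMzMzMzMzMiIiIiIiIiIiIiIiIiIiIiIiIiREREREREMzMzMzMzMyIiIiIiIiIiIiIiIiIiIiIiIiJERERERERERDMzMzMzIiIiIiIiIiIiIiIiIiIiIiIiIkRERERERERERERDMzMiIiIiIiIiIiIiIiIiIiIiIiIiREREREREREREREREQyIiIiIiIiIiIiIiIiIiIiIiIiJEREREREREREREREREIiIiIiIiIiIiIiIiIiIiIiIiJEREREREREREREREREQiIiIiIiIiIiIiIiIiIiIiIiIkRERERERERERERERERCIiIiIiIiIiIiIiIiIiIiIiIiREREREREREREREREREIiIiIiIiIiIiIiIiIiIiIiIiJEREREREREREREREREQiIiIiIiIiIiIiIiIiIiIiIiJERERERERERERERERERCIiIiIiIiIiIiIiIiIiIiIiIkREREREREREREREREREIiIiIiIiIiIiIiIiIiIiIiIiREREREREREREREREREQiIiIiIiIiIiIiIiIiIiIiIiJERERERERERERERERERCIiIiIiIiIiIiIiIiIiIiIiJEREREREREREREREREREIiIiIiIiIiIiIiIiIiIiIiIkREREREREREREREREREQiIiIiIiIiIiIiIiIiIiIiIiRERERERERERERERERERCIiIiIiIiIiIiIiIiIiIiIiJEREREREREREREREREREIiIiIiIiIiIiIiIiIiIiIiJEREREREREREREREREREQiIiIiIiIiIiIiIiIiIiIiIkRERERERERERERERERERCIiIiIiIiIiIiIiIiIiIiIiREREREREREREREREREREIiIiIiIiIiIiIiIiIiIiIiJEREREREREREREREREREQiIiIiIiIiIiIiIiIiIiIiIkRERERERERERERERERERCIiIiIiIiIiIiIiIiIiIiIkREREREREREREREREREREIiIiIiIiIiIiIiIiIiIiIiREREREREREREREREREREQiIiIiIiIiIiIiIiIiIiIiJERERERERERERERERERERCIiIiIiIiIiIiIiIiIiIiIkRERERERERERERERERERE"/>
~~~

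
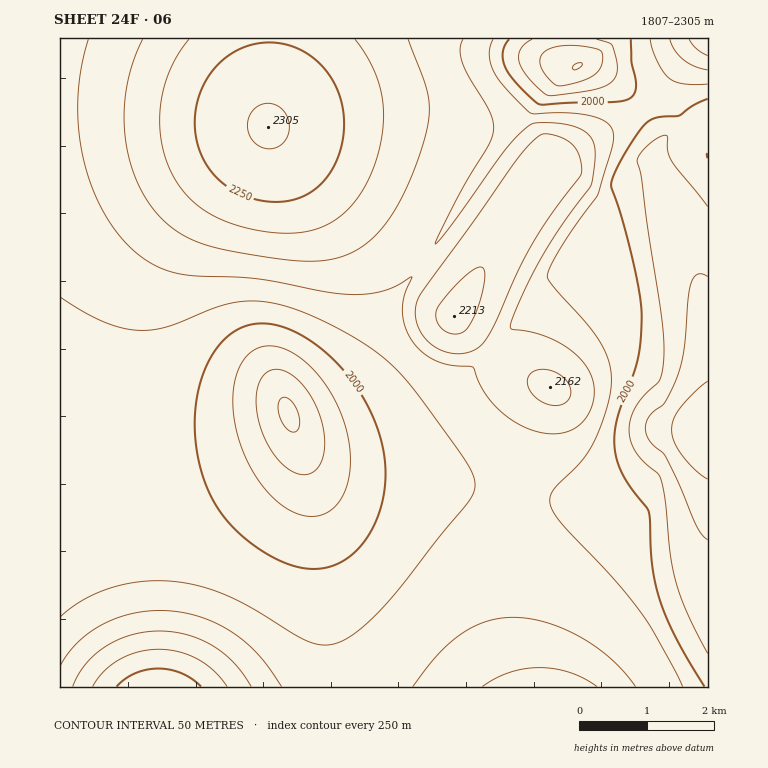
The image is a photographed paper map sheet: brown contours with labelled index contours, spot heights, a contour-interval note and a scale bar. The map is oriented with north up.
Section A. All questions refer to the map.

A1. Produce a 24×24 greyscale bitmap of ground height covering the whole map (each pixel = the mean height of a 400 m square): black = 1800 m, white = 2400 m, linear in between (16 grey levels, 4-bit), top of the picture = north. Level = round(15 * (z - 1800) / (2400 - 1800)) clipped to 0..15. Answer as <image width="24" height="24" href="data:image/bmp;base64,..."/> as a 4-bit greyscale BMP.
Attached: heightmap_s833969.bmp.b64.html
<image width="24" height="24" href="data:image/bmp;base64,Qk2WAQAAAAAAAHYAAAAoAAAAGAAAABgAAAABAAQAAAAAACABAAATCwAAEwsAABAAAAAAAAAAAAAAABEREQAiIiIAMzMzAERERABVVVUAZmZmAHd3dwCIiIgAmZmZAKqqqgC7u7sAzMzMAN3d3QDu7u4A////AIq7uph3d3iImZmHZXmaqYd2Z3eIiIh3ZHeIiHZmZnd3iHd2VGZ3dmZlZmd3d3dmQ2ZmZlVVVWZ3d3ZmQ2ZmVVVEVWZnd2ZlQ2ZlVVRERVZmZmZlQmZlVUQzRVZmZmZVMmZlVUMiNVZmd3ZUIWZlVUISRVZnd4dTIGZmVUITRWZ3iJhkIWZmVUMkVmd4iZhlMmZmZURFZniZiIdlMmZmZlVWd3mqh3ZlMmZ3d3d3d3mql2ZVMnd3iIiIiIiamGZVM3eImZqqmYiKqXZUM3eJmqu6qZiJqYZUM3iJq7zLupiImphUNHiau8zMupmIiahkRHiavM3MuqmIeIdlRXiavMzMuqmIdlVVVXiaq8zMupmHZCNFZ3iJq7u7qpiHUyJGeA=="/>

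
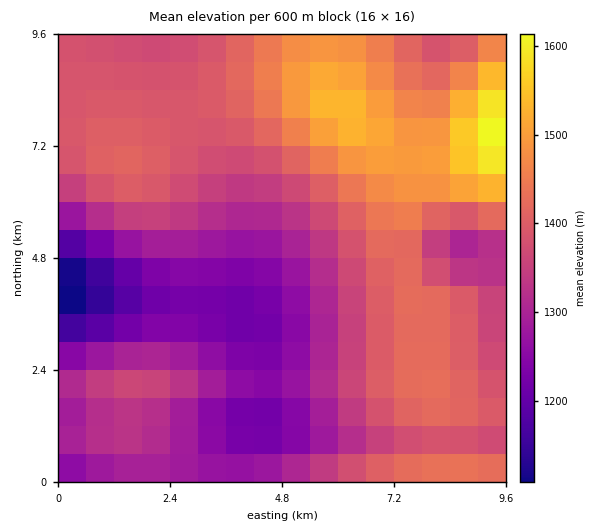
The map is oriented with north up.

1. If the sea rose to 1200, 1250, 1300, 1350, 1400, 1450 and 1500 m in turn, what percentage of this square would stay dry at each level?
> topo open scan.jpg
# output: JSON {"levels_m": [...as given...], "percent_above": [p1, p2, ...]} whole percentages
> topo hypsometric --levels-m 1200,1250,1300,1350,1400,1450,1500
{"levels_m": [1200, 1250, 1300, 1350, 1400, 1450, 1500], "percent_above": [97, 86, 72, 58, 33, 16, 7]}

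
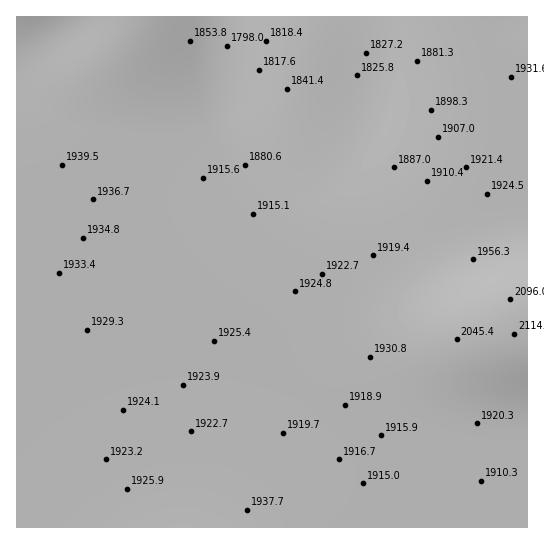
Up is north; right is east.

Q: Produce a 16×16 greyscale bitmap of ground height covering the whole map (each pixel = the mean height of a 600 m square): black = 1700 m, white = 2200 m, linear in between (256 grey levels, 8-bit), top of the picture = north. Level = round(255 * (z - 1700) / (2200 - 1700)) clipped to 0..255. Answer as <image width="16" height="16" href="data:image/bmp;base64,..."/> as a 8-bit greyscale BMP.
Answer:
<image width="16" height="16" href="data:image/bmp;base64,Qk02BQAAAAAAADYEAAAoAAAAEAAAABAAAAABAAgAAAAAAAABAAATCwAAEwsAAAABAAAAAAAAAAAAAAEBAQACAgIAAwMDAAQEBAAFBQUABgYGAAcHBwAICAgACQkJAAoKCgALCwsADAwMAA0NDQAODg4ADw8PABAQEAAREREAEhISABMTEwAUFBQAFRUVABYWFgAXFxcAGBgYABkZGQAaGhoAGxsbABwcHAAdHR0AHh4eAB8fHwAgICAAISEhACIiIgAjIyMAJCQkACUlJQAmJiYAJycnACgoKAApKSkAKioqACsrKwAsLCwALS0tAC4uLgAvLy8AMDAwADExMQAyMjIAMzMzADQ0NAA1NTUANjY2ADc3NwA4ODgAOTk5ADo6OgA7OzsAPDw8AD09PQA+Pj4APz8/AEBAQABBQUEAQkJCAENDQwBEREQARUVFAEZGRgBHR0cASEhIAElJSQBKSkoAS0tLAExMTABNTU0ATk5OAE9PTwBQUFAAUVFRAFJSUgBTU1MAVFRUAFVVVQBWVlYAV1dXAFhYWABZWVkAWlpaAFtbWwBcXFwAXV1dAF5eXgBfX18AYGBgAGFhYQBiYmIAY2NjAGRkZABlZWUAZmZmAGdnZwBoaGgAaWlpAGpqagBra2sAbGxsAG1tbQBubm4Ab29vAHBwcABxcXEAcnJyAHNzcwB0dHQAdXV1AHZ2dgB3d3cAeHh4AHl5eQB6enoAe3t7AHx8fAB9fX0Afn5+AH9/fwCAgIAAgYGBAIKCggCDg4MAhISEAIWFhQCGhoYAh4eHAIiIiACJiYkAioqKAIuLiwCMjIwAjY2NAI6OjgCPj48AkJCQAJGRkQCSkpIAk5OTAJSUlACVlZUAlpaWAJeXlwCYmJgAmZmZAJqamgCbm5sAnJycAJ2dnQCenp4An5+fAKCgoAChoaEAoqKiAKOjowCkpKQApaWlAKampgCnp6cAqKioAKmpqQCqqqoAq6urAKysrACtra0Arq6uAK+vrwCwsLAAsbGxALKysgCzs7MAtLS0ALW1tQC2trYAt7e3ALi4uAC5ubkAurq6ALu7uwC8vLwAvb29AL6+vgC/v78AwMDAAMHBwQDCwsIAw8PDAMTExADFxcUAxsbGAMfHxwDIyMgAycnJAMrKygDLy8sAzMzMAM3NzQDOzs4Az8/PANDQ0ADR0dEA0tLSANPT0wDU1NQA1dXVANbW1gDX19cA2NjYANnZ2QDa2toA29vbANzc3ADd3d0A3t7eAN/f3wDg4OAA4eHhAOLi4gDj4+MA5OTkAOXl5QDm5uYA5+fnAOjo6ADp6ekA6urqAOvr6wDs7OwA7e3tAO7u7gDv7+8A8PDwAPHx8QDy8vIA8/PzAPT09AD19fUA9vb2APf39wD4+PgA+fn5APr6+gD7+/sA/Pz8AP39/QD+/v4A////AHFyc3Z5e3t5dnJvbWxrampycnJzdHV0c3Jwbm1sbGtrcnJycnJycnFwb25ubW1tbHNzcnJycnFxcHBvb3BydXZ0dHNzcnJycXFwcXR7h5OcdXV0dHNzc3JycnN6iqK4x3Z2dXV0dHNzcnJ0e4ynwdJ3d3Z2dXV0dHNycnV/kam9eHd3d3Z1dHNxcHBwc3qEkHl4eHd3dXNvbGpqbG9xdHZ6eXl4dnNtZmBdX2Rqb3Jze3p5eHRrYFhVUVFZZW5ydHp7enduX09MTUpGT19scnR3fYF9bVM/QElIQkhca3N1dn+LiXFONzpGR0FGXG10doSCi4x1TDM3Q0ZDSl9vdW8="/>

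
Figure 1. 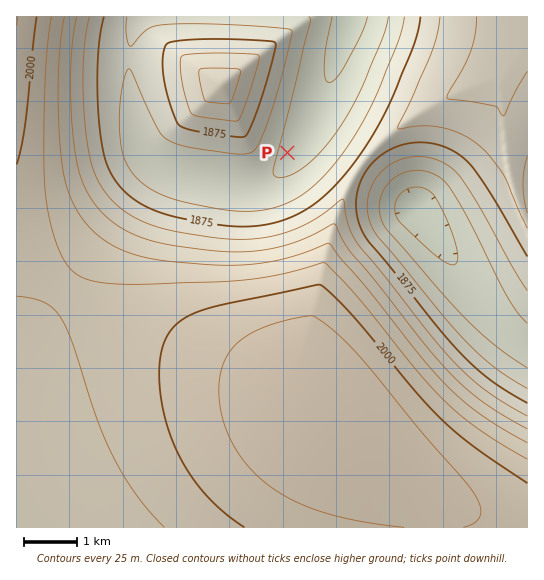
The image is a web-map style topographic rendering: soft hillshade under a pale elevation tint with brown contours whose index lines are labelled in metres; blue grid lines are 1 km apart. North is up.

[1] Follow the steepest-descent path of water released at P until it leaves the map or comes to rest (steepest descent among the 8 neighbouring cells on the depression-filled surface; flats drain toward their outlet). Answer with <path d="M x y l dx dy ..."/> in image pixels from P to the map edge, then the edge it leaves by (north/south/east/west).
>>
<path d="M287 153l4 0 12-12 11-22 0-2 4-7 0-3 5-10 2-7 2-4 4-15 3-5 1-8 2-1 5-19 3-4 0-3 2-5 2-9"/>
exit: north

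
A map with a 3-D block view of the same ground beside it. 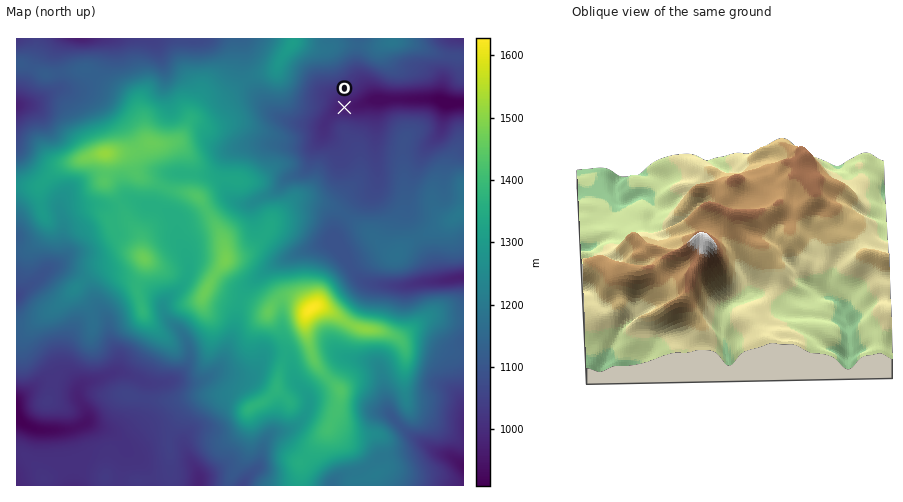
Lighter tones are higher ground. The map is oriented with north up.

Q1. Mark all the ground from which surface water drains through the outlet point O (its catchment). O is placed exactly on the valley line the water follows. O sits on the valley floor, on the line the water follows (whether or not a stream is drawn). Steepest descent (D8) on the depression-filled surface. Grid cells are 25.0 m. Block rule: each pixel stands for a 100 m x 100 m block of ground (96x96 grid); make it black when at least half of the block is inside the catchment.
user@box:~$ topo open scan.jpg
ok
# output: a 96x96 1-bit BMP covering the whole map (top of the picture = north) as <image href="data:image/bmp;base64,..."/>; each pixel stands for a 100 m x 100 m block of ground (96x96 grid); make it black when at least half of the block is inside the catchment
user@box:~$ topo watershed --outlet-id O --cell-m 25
<image width="96" height="96" href="data:image/bmp;base64,Qk2+BAAAAAAAAD4AAAAoAAAAYAAAAGAAAAABAAEAAAAAAIAEAAATCwAAEwsAAAIAAAAAAAAA////AAAAAAAAAAAAAAAAAAAAAAAAAAAAAAAAAAAAAAAAAAAAAAAAAAAAAAAAAAAAAAAAAAAAAAAAAAAAAAAAAAAAAAAAAAAAAAAAAAAAAAAAAAAAAAAAAAAAAAAAAAAAAAAAAAAAAAAAAAAAAAAAAAAAAAAAAAAAAAAAAAAAAAAAAAAAAAAAAAAAAAAAAAAAAAAAAAAAAAAAAAAAAAAAAAAAAAAAAAAAAAAAAAAAAAAAAAAAAAAAAAAAAAAAAAAAAAAAAAAAAAAAAAAAAAAAAAAAAAAAAAAAAAAAAAAAAAAAAAAAAAAAAAAAAAAAAAAAAAAAAAAAAAAAAAAAAAAAAAAAAAAAAAAAAAAAAAAAAAAAAAAAAAAAAAAAAAAAAAAAAAAAAAAAAAAAAAAAAAAAAAAAAAAAAAAAAAAAAAAAAAAAAAAAAAAAAAAAAAAAAAAAAAAAAAAAAAAAAAAAAAAAAAAAAAAAAAAAAAAAAAAAAAAAAAAAAAAAAAAAAAAAAAAAAAAAAAAAAAAAAAAAAAAAAAAAAAAAAAAAAAAAAAAAAAAAAAAAAAAAAAAAAAAAAAAAAAAAAAAAAAAAAAAAAAAAAAAAAAAAAAAAAAAAAAAAAAAAAAAAAAAAAAAAAAAAAAAAAAAAAAAAAAAAAAAAAAAAAAAAAAAAAAAAAAAAAAAAAAAAAAAAAAAAAAAAAAAAAAAAAAAAAAAAAAAAAAAAAAAAAAAAAAAAAAAAAAAAAAAAAAAAAAAAAAAAAAAAAAAAAAAAAAAAAAAAAAAAAAAAAAAAAAAAAAAAAAAAAAAAAAAAAAAAAAAAAAfAAAAAAAAAAAAAAAfgAAAAAAAAAAAAAA/wAAAAAAAAAAAAAA/4AAAAAAAAAAAAAA/8AAAAAAAAAAAAAB/8AAAAAAAAAAAAAB/+AAAAAAAAAAAAAD//AAAAAAAAAAAAAH//wAAAAAAAAAAAAH//4AAAAAAAAAAAAP////AAAAAAAAAAAf////gAAAAAAAAAA/////wAAAAAAAAAf/////4AAAAAAAAB//////8AAAAAAAAP//////+AAAAAAAAf///////AAAAAAAA////////AAAAAAAB////////AAAAAAAB////////AAAAAAAB////////AAAAAAAB///////+AAAAAAAAf//////+AAAAAAAAI//////8AAAAAAAAAH/////4AAAAAAAAAD/////4AAAAAAAAAD/////wAAAAAAAAAB/////wAAAAAAAAAA/////wAAAAAAAAAAD////wAAAAAAAAAAB////wAAAAAAAAAAA///+AAAAAAAAAAAAf/4AAAAAAAAAAAAAP/wAAAAAAAAAAAAAH/gAAAAAAAAAAAAAD/gAAAAAAAAAAAAAB/gAAAAAAAAAAAAAA/AAAAAAAAAAAAAAADAAAAAAAAAAAAAAAAAAAAAAAAAAAAAAAAAAAAAAAAAAAAAAAAAAAAAAAAAAAAAAAAAAAAAAAAAAAAAAAAAAAAAAAAAAAAAAAAAAAAAAAAAAAAAAAAAAAAAAA="/>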